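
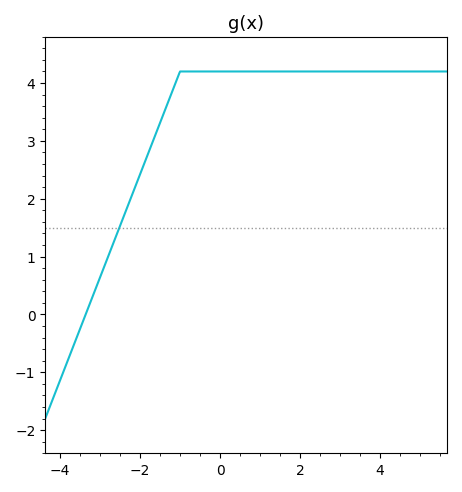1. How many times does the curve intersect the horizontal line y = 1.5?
1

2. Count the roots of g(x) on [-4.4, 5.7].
1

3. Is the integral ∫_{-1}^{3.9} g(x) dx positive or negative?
positive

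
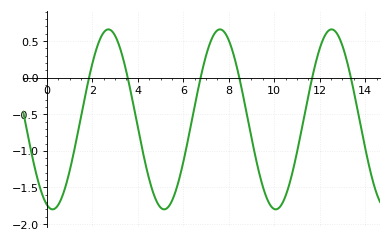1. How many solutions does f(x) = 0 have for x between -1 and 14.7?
6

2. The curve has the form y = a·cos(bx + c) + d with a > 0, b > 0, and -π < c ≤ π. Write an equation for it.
y = 1.23cos(1.28x + 2.82) - 0.57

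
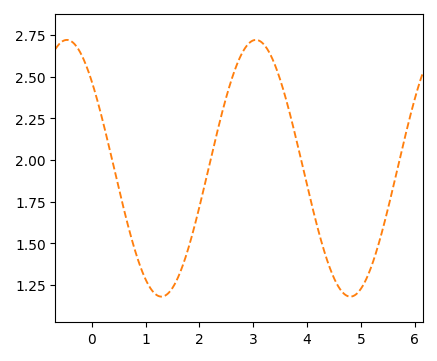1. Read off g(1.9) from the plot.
1.6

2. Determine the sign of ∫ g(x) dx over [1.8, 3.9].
positive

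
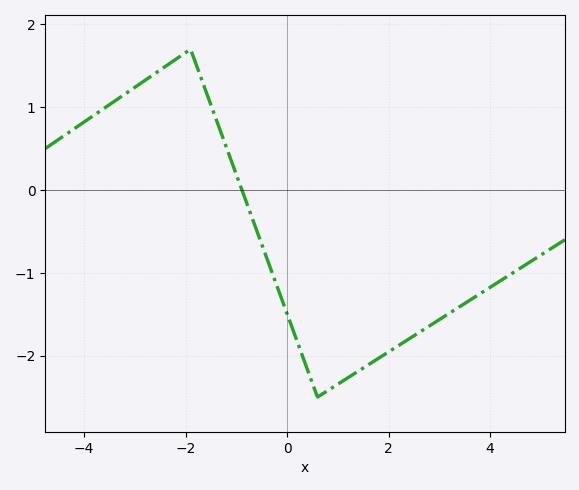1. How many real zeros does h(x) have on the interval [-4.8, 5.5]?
1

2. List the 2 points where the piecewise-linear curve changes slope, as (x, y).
(-1.9, 1.7); (0.6, -2.5)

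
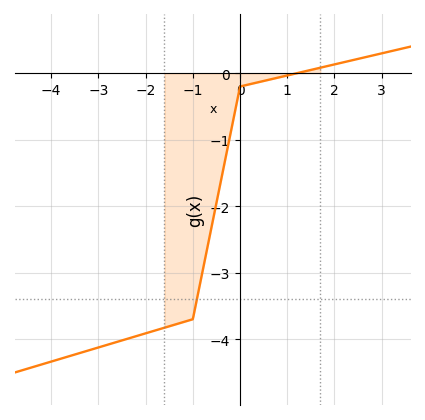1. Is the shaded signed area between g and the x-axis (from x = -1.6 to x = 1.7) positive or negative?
negative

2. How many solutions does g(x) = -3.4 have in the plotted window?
1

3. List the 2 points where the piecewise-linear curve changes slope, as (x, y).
(-1, -3.7); (0, -0.2)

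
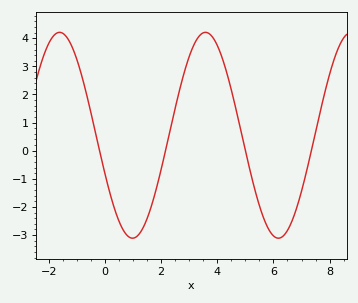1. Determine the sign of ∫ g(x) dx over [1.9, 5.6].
positive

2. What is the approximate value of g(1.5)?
-2.4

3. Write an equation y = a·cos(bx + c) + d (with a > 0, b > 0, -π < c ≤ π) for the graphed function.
y = 3.66cos(1.2x + 2) + 0.55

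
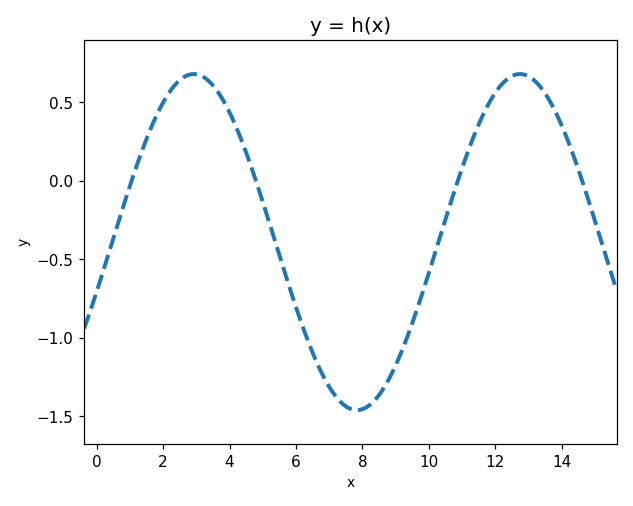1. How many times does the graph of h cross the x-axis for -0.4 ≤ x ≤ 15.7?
4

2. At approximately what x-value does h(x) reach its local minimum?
7.8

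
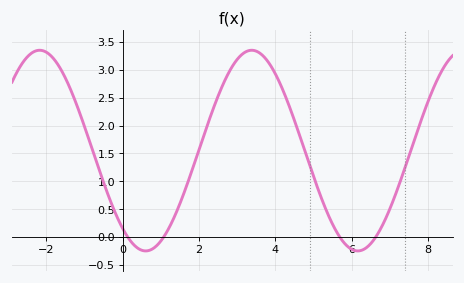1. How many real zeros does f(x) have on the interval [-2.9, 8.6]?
4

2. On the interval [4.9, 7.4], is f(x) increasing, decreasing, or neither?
neither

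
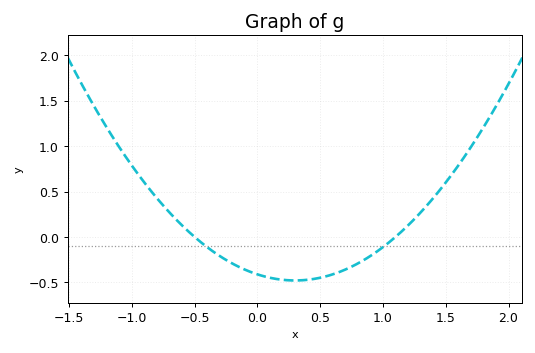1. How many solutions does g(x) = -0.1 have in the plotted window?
2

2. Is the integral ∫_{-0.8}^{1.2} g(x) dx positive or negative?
negative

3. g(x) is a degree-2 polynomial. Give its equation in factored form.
y = 0.75(x + 0.5)(x - 1.1)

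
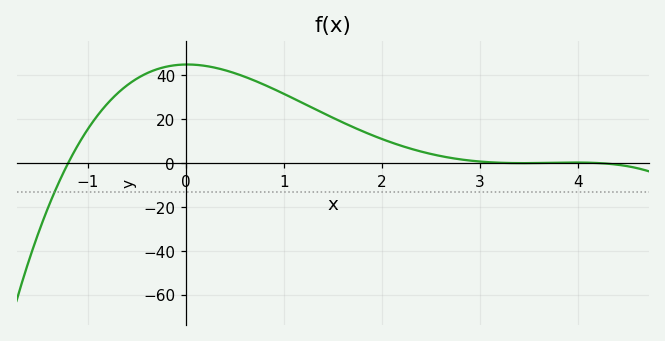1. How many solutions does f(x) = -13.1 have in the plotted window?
1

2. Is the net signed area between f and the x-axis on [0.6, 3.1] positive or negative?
positive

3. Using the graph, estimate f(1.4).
22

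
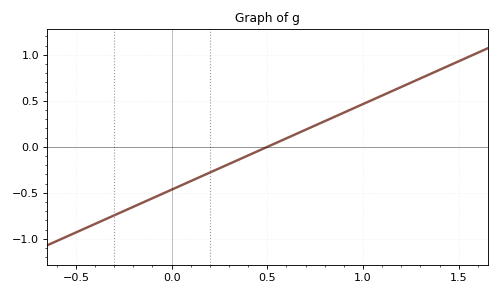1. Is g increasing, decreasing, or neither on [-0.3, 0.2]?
increasing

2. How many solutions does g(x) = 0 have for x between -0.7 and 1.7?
1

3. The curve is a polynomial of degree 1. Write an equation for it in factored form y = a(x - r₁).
y = 0.93(x - 0.5)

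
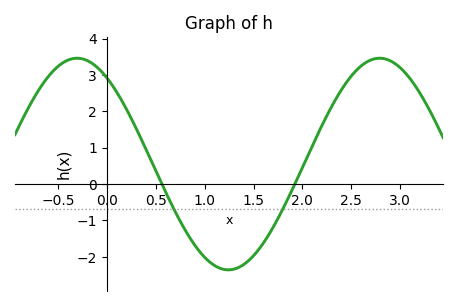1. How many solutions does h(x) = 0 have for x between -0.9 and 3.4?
2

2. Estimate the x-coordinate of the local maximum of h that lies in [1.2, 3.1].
2.8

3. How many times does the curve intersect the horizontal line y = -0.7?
2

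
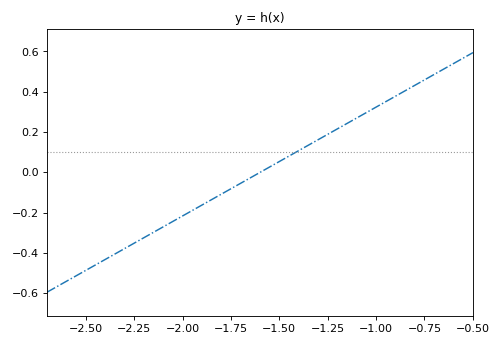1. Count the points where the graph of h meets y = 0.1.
1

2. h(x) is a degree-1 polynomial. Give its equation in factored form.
y = 0.54(x + 1.6)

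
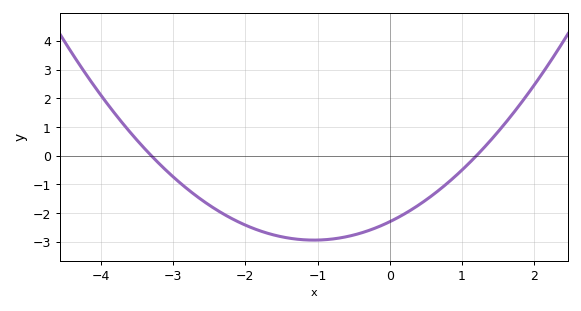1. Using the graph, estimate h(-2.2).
-2.2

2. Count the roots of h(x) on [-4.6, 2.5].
2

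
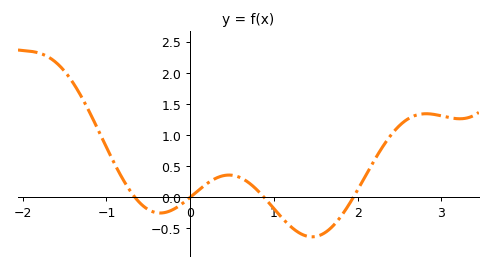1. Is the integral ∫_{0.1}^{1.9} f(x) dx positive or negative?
negative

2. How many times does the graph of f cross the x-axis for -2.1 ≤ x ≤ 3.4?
4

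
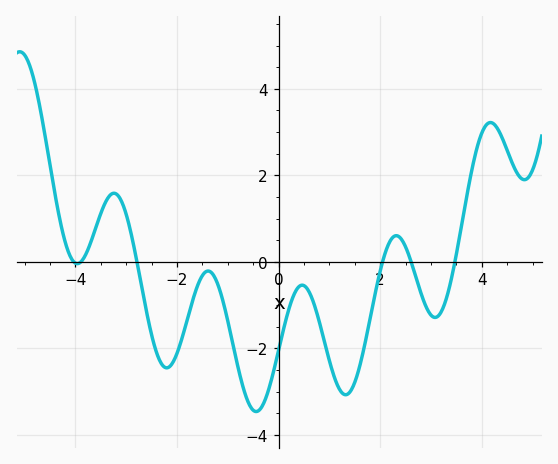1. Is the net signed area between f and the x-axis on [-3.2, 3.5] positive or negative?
negative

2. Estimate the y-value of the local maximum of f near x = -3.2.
1.59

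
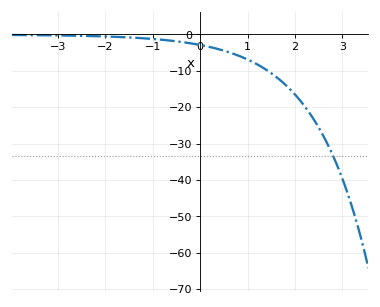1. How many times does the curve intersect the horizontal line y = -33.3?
1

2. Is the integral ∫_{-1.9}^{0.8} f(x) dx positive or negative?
negative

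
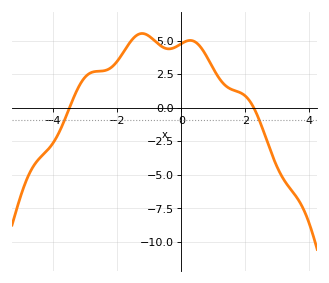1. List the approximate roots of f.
-3.4, 2.2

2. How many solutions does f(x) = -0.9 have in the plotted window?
2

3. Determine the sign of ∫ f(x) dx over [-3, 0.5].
positive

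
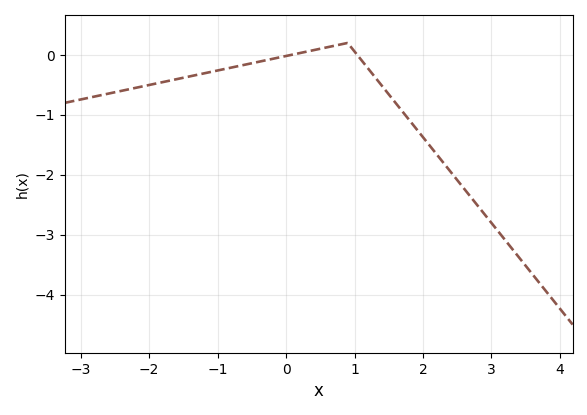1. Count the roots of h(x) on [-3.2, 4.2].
2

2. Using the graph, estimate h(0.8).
0.2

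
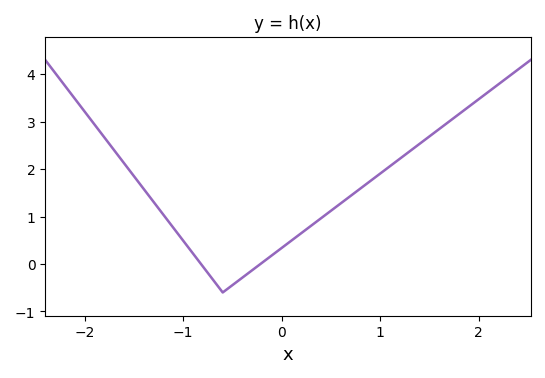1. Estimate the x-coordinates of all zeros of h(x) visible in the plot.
-0.8, -0.2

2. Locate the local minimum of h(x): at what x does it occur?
-0.6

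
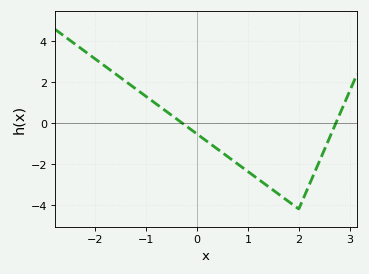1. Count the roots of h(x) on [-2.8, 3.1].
2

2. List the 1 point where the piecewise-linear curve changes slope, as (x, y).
(2, -4.2)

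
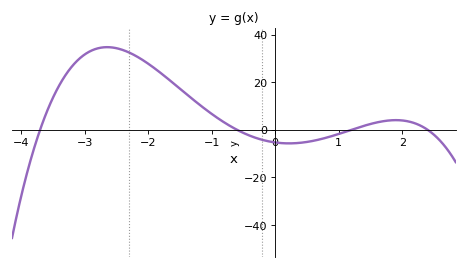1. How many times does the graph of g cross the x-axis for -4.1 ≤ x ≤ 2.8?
4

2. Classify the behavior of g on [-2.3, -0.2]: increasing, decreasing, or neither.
decreasing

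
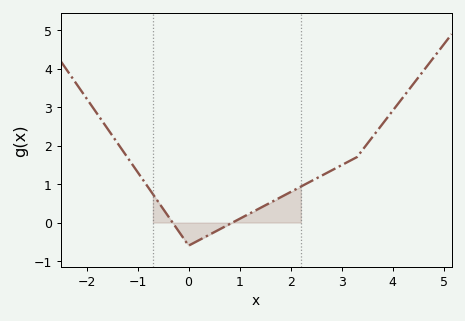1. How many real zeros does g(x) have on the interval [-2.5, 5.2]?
2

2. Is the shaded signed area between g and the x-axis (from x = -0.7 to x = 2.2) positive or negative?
positive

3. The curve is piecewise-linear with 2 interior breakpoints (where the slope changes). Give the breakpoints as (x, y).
(0, -0.6); (3.3, 1.7)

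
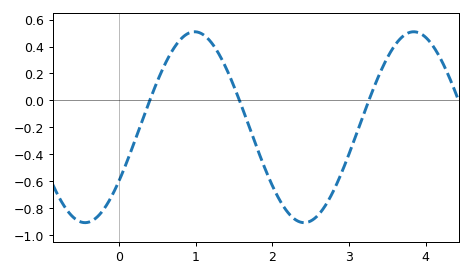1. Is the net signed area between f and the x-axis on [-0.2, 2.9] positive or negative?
negative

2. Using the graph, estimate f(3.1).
-0.244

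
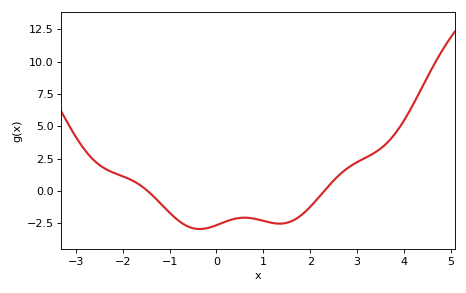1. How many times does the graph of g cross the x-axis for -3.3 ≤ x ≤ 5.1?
2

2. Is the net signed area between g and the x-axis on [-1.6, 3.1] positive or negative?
negative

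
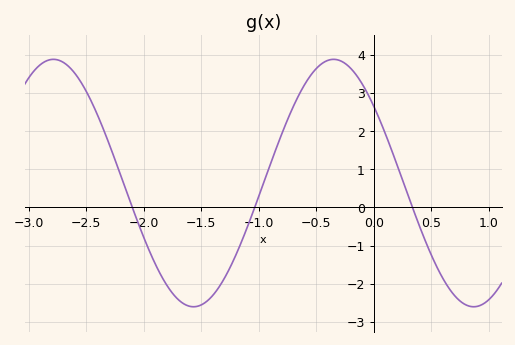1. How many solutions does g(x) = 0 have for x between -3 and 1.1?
3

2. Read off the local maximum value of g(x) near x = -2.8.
3.9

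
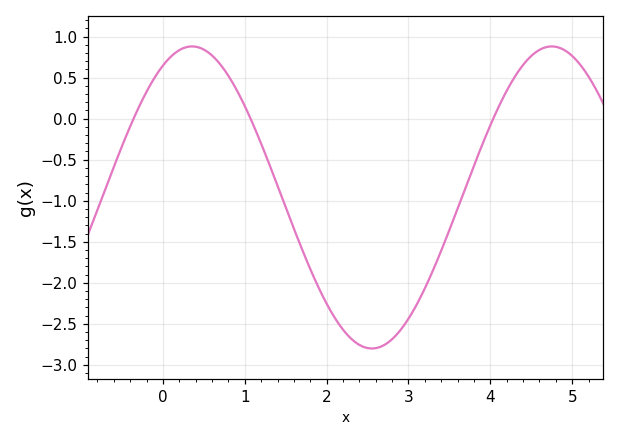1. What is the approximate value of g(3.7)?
-0.832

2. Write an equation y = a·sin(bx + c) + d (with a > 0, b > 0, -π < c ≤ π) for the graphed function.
y = 1.84sin(1.43x + 1.06) - 0.96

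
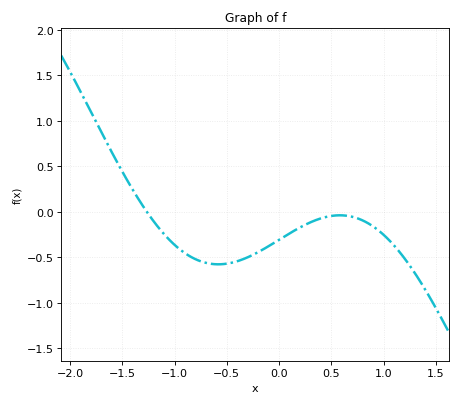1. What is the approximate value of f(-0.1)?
-0.378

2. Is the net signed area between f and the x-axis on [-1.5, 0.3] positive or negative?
negative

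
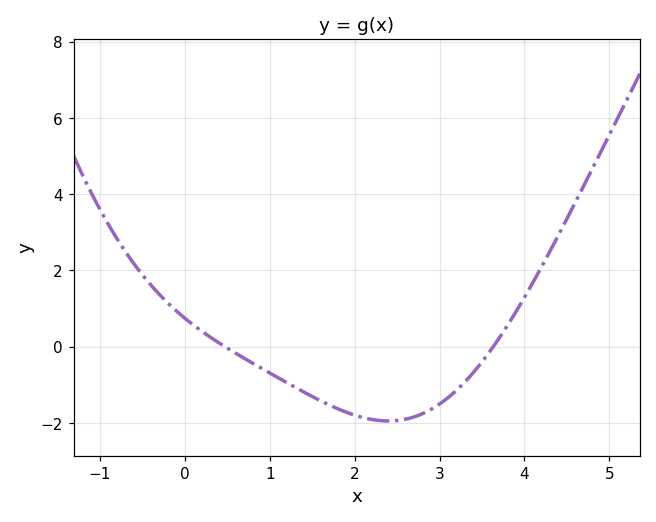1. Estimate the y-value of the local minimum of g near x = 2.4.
-2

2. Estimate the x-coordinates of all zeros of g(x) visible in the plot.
0.5, 3.6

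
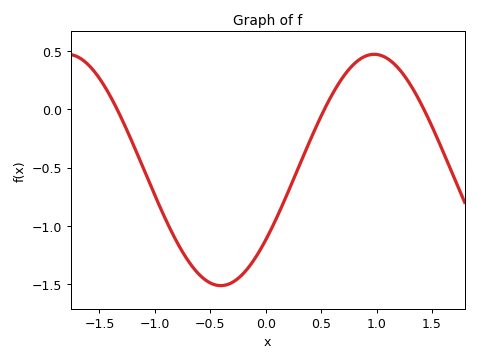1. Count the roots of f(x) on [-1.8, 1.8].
3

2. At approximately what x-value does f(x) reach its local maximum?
1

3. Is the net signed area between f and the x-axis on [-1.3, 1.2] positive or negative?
negative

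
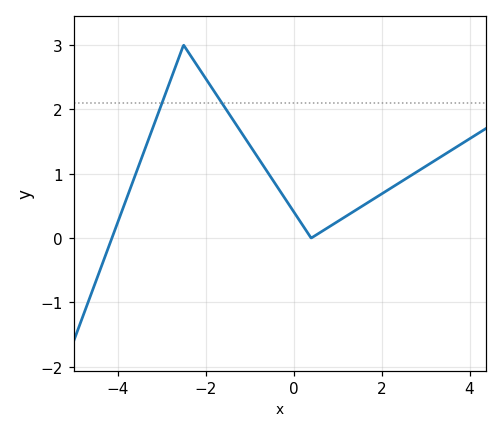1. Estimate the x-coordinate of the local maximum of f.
-2.6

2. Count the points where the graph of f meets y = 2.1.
2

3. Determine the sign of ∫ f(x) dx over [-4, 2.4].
positive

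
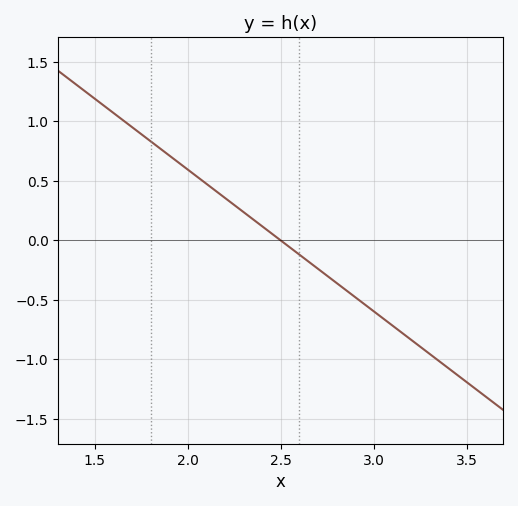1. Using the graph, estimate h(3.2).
-0.833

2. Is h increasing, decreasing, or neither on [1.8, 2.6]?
decreasing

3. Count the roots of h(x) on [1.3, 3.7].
1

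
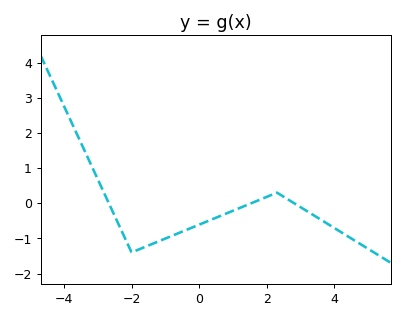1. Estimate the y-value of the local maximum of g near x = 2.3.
0.3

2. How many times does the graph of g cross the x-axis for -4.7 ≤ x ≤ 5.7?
3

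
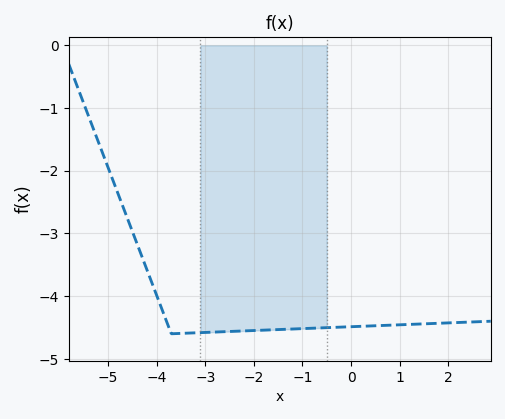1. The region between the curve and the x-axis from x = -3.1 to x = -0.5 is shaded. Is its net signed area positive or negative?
negative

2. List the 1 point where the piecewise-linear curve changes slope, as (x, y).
(-3.7, -4.6)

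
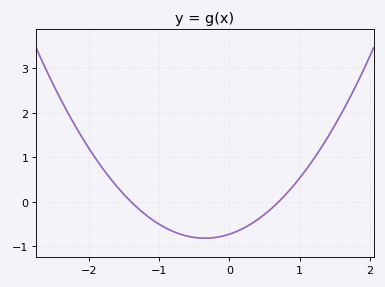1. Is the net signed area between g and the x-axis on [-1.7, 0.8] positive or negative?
negative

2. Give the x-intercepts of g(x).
-1.4, 0.7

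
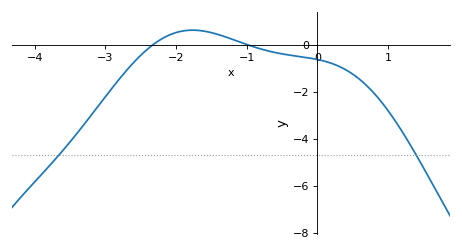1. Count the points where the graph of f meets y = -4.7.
2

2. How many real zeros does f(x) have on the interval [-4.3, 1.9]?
2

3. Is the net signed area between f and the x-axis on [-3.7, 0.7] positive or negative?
negative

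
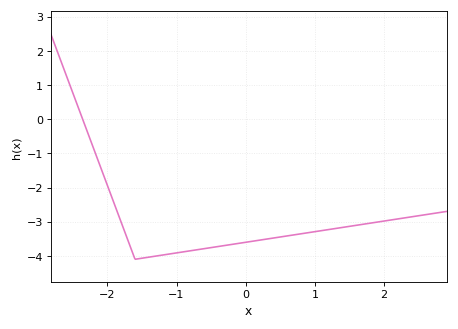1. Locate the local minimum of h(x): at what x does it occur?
-1.6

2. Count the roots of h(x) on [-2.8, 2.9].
1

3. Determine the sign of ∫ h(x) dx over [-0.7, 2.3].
negative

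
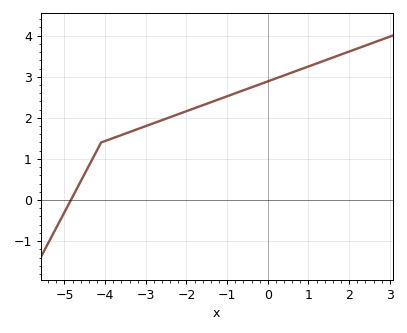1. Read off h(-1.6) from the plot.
2.31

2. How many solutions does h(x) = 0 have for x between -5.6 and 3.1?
1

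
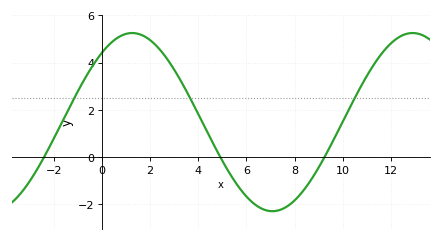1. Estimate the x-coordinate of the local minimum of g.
7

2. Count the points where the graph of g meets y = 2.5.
3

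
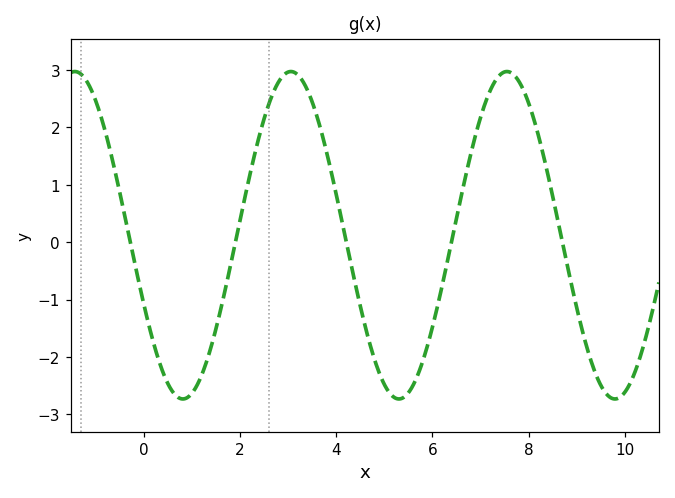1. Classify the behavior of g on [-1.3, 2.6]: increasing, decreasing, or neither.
neither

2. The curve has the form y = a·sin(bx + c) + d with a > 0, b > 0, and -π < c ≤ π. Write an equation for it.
y = 2.85sin(1.4x - 2.71) + 0.12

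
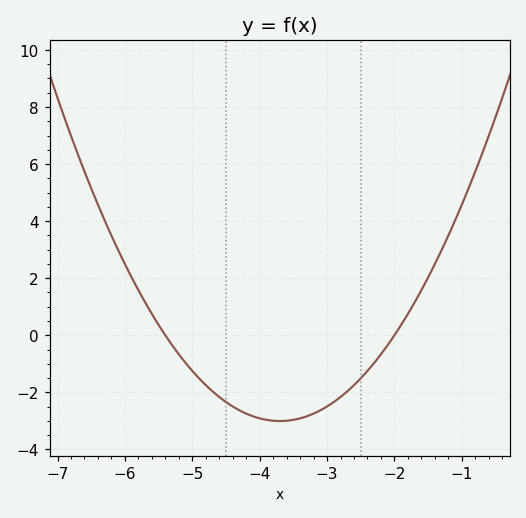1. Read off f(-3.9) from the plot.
-2.96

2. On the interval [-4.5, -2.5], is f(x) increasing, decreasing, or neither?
neither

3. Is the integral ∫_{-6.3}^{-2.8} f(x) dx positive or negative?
negative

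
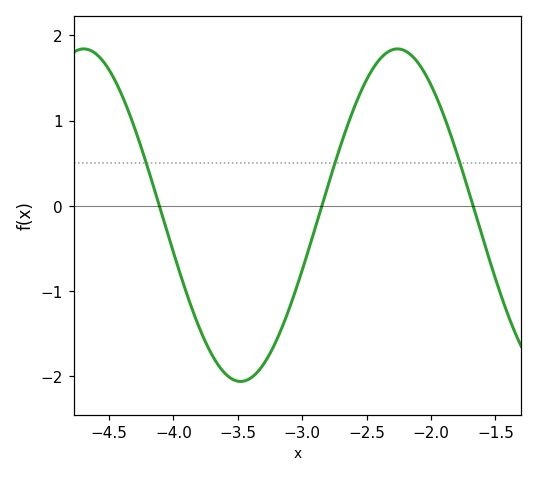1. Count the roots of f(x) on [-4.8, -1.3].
3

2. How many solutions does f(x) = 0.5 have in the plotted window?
3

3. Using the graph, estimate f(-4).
-0.546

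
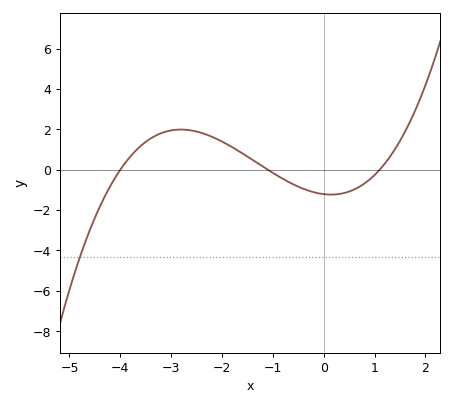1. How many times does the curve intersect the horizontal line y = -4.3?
1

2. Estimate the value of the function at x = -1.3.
0.324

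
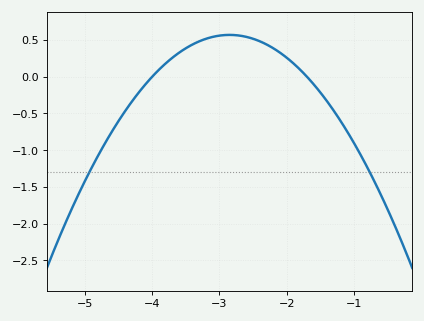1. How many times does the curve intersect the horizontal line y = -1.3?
2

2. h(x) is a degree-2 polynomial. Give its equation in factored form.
y = -0.43(x + 4)(x + 1.7)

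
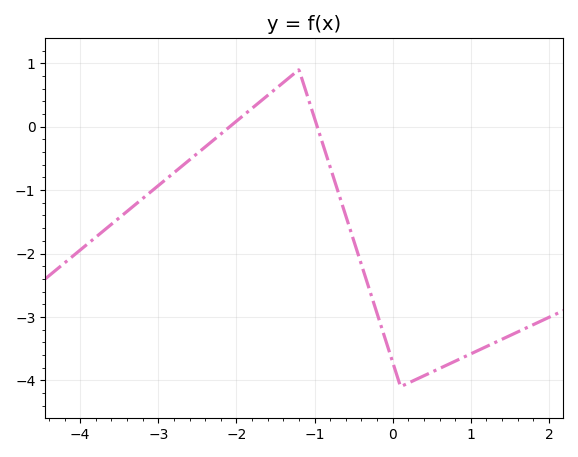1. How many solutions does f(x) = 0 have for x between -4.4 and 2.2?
2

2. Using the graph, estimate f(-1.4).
0.7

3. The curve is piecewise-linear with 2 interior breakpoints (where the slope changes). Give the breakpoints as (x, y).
(-1.2, 0.9); (0.1, -4.1)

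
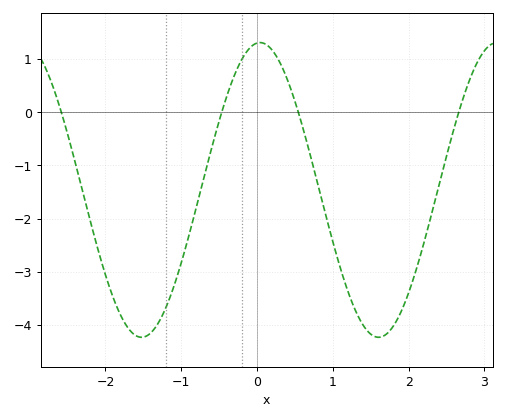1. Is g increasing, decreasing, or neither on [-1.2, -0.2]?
increasing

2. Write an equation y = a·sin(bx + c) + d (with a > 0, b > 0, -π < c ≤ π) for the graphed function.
y = 2.77sin(2.01x + 1.49) - 1.46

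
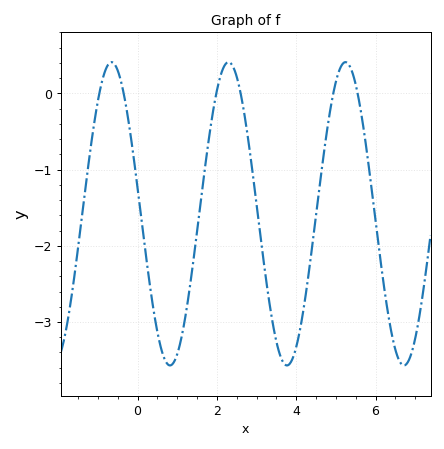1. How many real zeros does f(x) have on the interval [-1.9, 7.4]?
6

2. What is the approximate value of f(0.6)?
-3.4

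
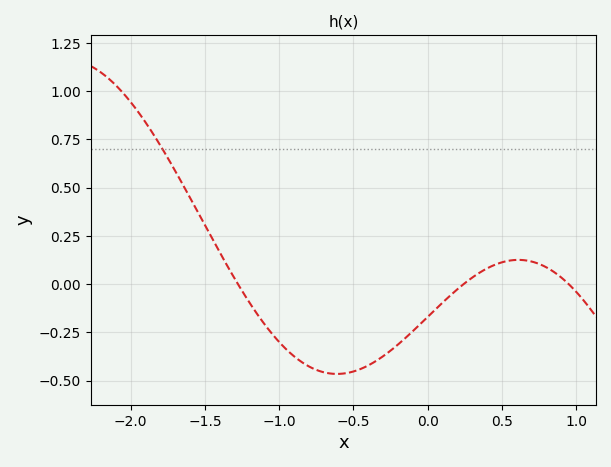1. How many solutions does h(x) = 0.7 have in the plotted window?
1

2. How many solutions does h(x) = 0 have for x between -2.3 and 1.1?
3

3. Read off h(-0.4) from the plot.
-0.42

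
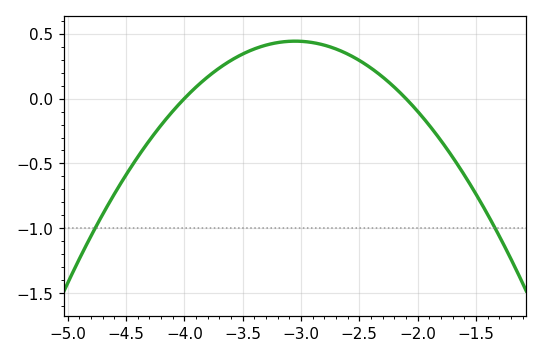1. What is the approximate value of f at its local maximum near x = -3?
0.45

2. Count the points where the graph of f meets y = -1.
2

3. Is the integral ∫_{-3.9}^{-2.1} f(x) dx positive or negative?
positive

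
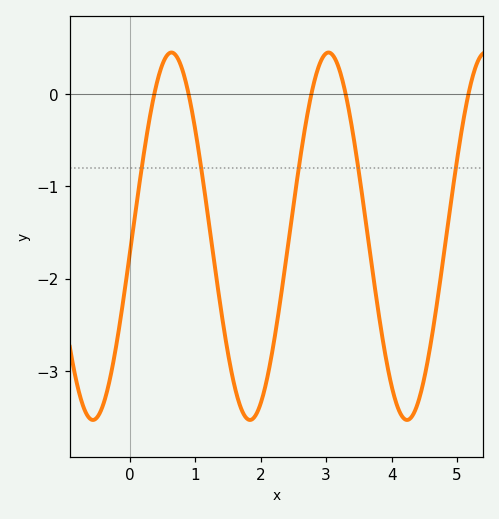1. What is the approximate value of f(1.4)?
-2.36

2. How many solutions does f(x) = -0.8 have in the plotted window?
5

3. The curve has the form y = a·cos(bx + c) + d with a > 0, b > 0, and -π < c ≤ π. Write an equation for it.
y = 1.99cos(2.62x - 1.67) - 1.54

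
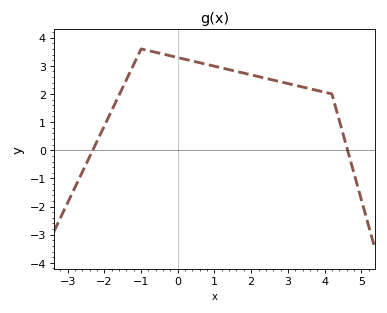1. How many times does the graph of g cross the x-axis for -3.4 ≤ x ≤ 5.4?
2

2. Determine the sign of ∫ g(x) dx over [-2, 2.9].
positive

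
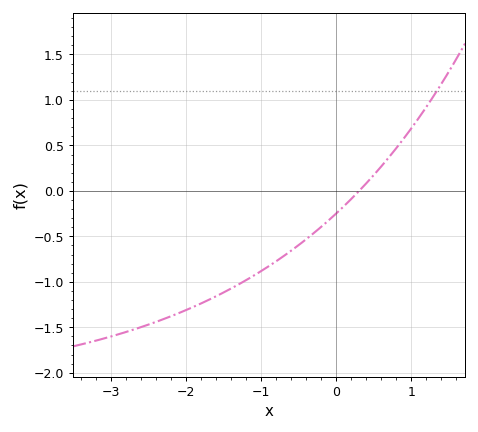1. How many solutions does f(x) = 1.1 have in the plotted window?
1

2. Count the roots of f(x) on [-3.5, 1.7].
1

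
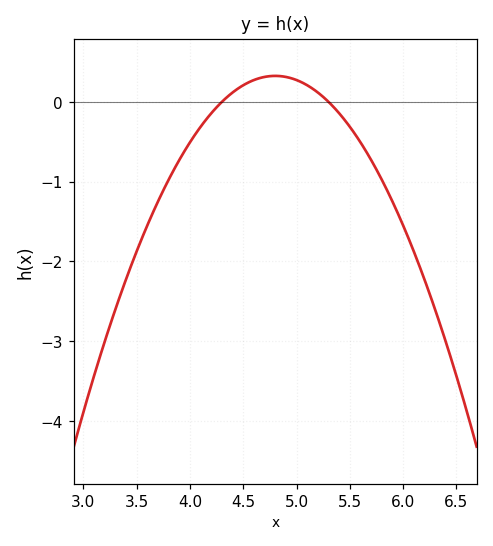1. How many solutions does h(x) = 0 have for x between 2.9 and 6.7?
2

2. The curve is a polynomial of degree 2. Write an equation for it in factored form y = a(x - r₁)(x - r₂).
y = -1.3(x - 4.3)(x - 5.3)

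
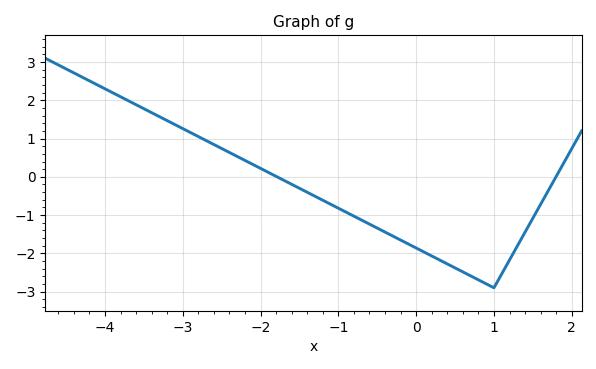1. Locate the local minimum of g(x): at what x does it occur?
1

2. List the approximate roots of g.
-1.79, 1.8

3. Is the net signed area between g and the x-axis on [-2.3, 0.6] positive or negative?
negative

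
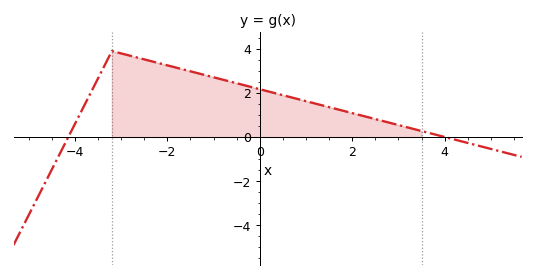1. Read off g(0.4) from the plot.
2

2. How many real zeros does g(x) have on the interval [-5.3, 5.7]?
2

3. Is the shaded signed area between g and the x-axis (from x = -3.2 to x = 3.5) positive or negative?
positive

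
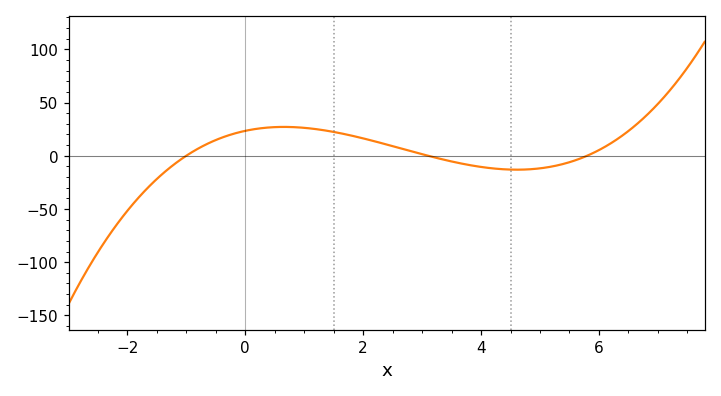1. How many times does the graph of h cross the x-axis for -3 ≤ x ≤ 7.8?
3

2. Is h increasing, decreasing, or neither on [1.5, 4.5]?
decreasing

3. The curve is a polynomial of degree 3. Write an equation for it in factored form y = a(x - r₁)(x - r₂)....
y = 1.3(x + 1)(x - 3.1)(x - 5.8)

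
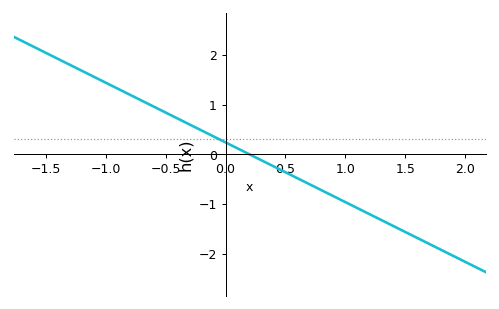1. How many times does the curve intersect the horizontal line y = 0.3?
1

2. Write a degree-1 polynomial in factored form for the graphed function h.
y = -1.2(x - 0.2)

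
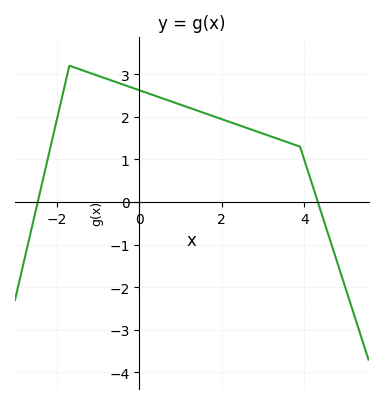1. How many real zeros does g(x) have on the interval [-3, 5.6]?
2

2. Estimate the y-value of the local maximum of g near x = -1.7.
3.2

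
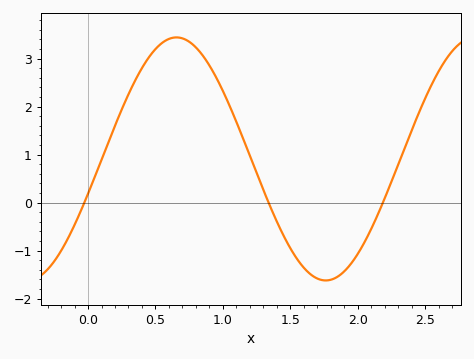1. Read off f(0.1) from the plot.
0.893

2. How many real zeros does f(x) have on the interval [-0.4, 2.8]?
3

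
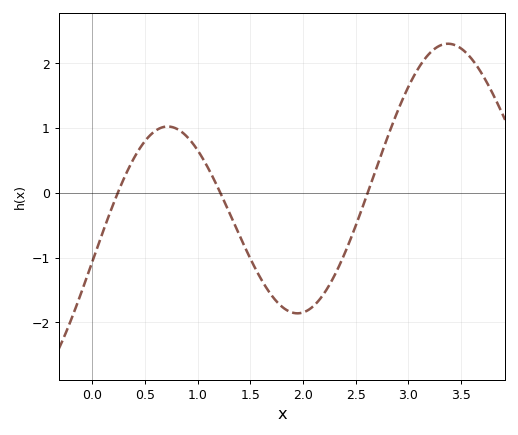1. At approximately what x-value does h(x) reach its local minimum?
1.9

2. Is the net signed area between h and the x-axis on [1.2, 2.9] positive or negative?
negative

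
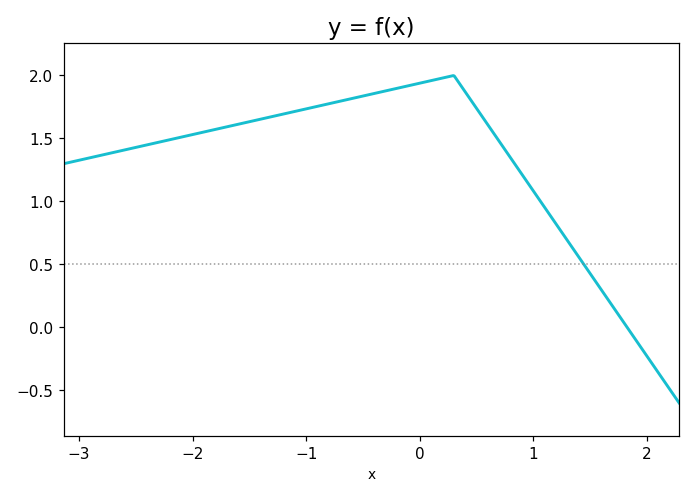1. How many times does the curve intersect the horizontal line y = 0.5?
1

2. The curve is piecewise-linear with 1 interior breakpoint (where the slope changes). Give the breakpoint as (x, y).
(0.3, 2)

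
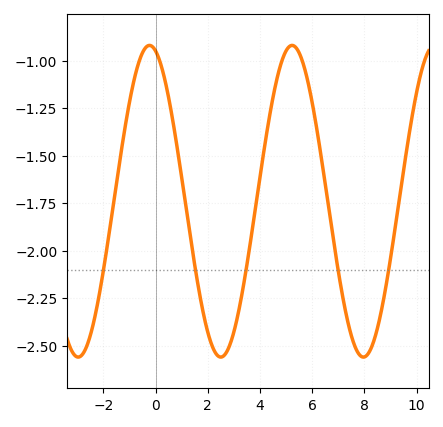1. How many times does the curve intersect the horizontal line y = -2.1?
5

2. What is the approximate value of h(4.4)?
-1.26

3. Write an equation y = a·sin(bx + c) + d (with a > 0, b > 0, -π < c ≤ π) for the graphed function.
y = 0.82sin(1.1x + 1.8) - 1.74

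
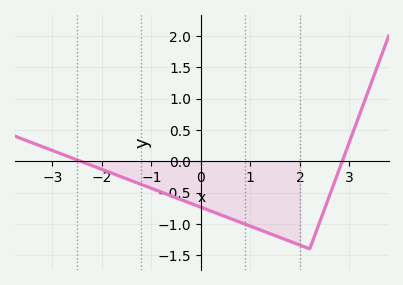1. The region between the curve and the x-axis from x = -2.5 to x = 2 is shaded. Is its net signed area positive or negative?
negative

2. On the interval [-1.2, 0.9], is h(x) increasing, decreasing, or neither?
decreasing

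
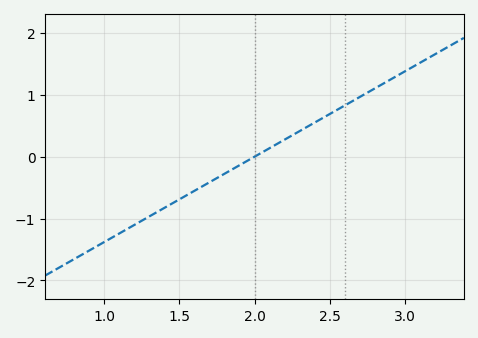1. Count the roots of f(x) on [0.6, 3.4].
1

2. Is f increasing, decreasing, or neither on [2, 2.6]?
increasing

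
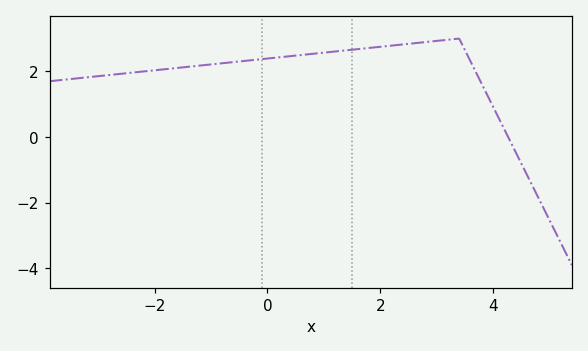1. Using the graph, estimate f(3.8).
1.62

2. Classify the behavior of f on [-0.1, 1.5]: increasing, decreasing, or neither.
increasing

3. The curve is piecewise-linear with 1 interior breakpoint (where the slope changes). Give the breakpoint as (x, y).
(3.4, 3)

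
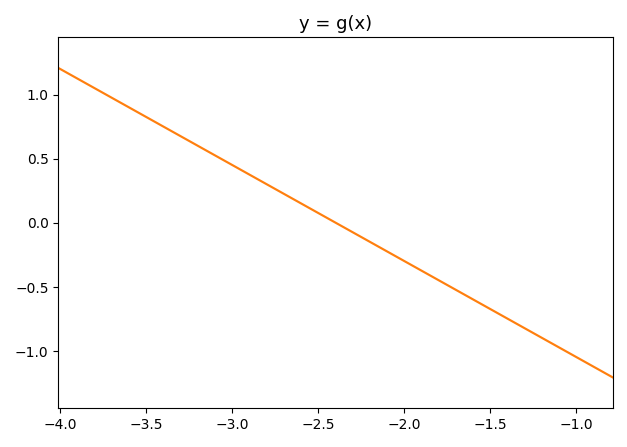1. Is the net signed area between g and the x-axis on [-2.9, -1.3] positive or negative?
negative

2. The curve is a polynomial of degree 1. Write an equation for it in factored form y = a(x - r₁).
y = -0.75(x + 2.4)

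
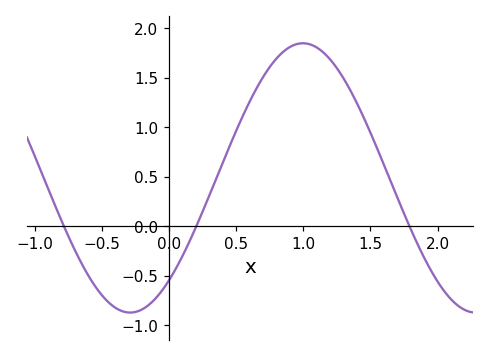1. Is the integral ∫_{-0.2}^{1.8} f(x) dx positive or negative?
positive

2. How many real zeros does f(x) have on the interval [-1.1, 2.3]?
3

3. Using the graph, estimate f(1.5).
0.95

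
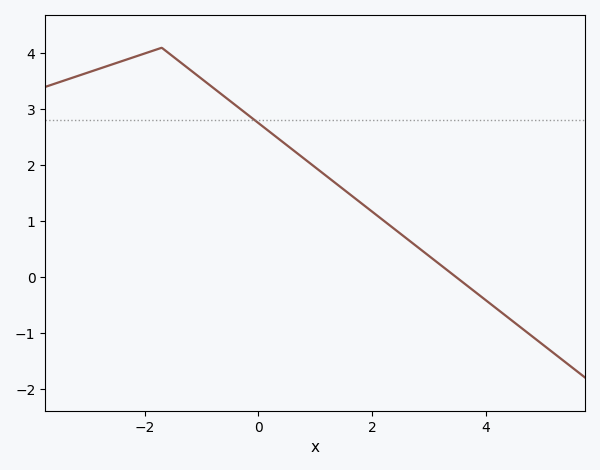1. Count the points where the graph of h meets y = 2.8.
1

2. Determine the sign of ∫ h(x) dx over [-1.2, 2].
positive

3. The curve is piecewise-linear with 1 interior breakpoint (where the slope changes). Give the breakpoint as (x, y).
(-1.7, 4.1)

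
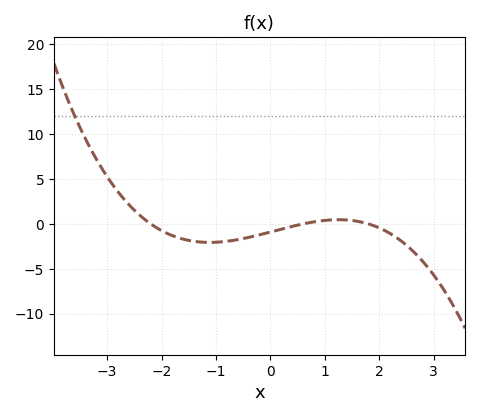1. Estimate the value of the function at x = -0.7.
-2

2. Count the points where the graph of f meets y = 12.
1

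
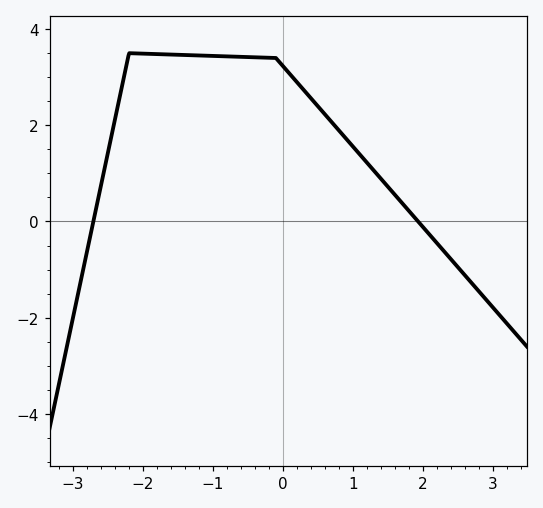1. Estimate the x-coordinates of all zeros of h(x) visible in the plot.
-2.71, 1.93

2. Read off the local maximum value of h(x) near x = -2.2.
3.5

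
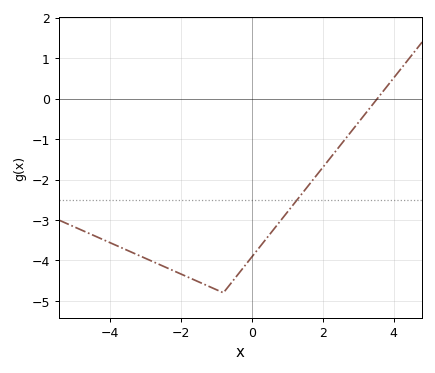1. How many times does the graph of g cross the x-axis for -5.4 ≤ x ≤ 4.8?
1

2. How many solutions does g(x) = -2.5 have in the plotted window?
1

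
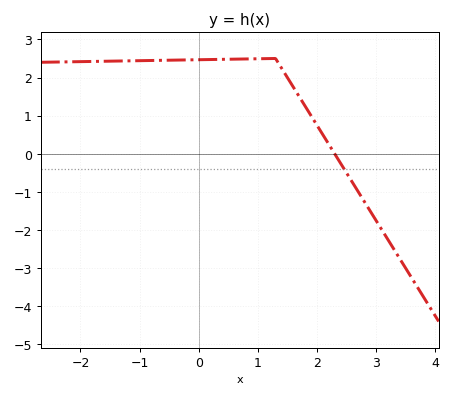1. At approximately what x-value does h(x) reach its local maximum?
1.3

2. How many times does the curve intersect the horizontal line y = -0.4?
1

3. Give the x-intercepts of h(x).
2.3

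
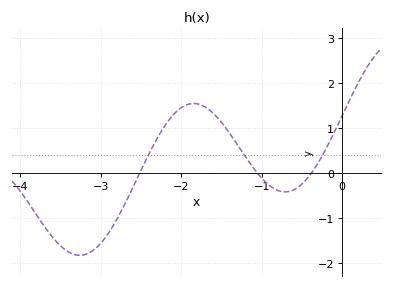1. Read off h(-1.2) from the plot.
0.358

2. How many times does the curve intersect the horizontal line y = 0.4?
3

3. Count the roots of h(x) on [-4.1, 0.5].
3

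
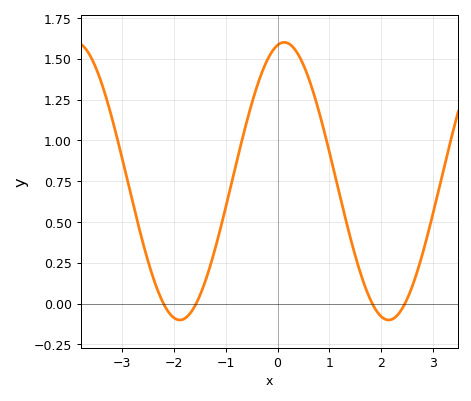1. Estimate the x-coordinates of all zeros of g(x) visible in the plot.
-2.2, -1.6, 1.8, 2.5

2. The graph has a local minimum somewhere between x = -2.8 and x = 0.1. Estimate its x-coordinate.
-1.9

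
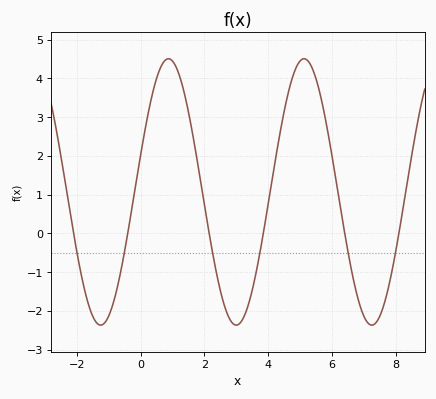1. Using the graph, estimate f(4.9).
4.33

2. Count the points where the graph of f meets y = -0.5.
6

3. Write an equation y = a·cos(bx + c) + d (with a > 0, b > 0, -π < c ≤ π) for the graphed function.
y = 3.44cos(1.48x - 1.29) + 1.07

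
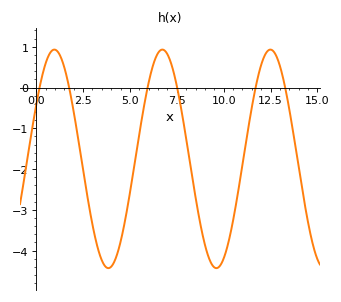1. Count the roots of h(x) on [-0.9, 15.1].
6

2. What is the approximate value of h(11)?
-1.9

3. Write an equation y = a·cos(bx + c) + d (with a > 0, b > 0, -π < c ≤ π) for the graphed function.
y = 2.68cos(1.1x - 1.1) - 1.75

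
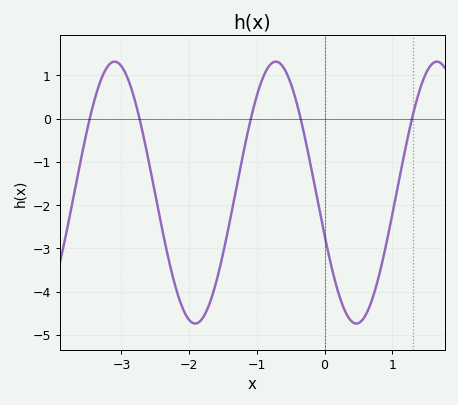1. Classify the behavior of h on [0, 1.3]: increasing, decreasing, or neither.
neither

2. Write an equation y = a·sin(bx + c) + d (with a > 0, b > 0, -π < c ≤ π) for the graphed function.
y = 3.03sin(2.64x - 2.81) - 1.71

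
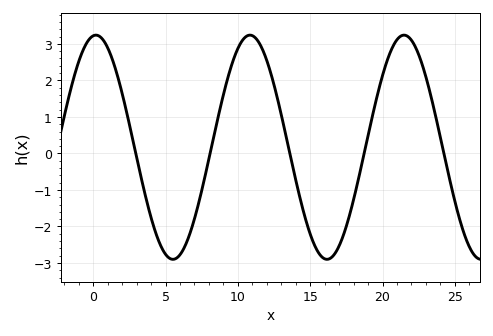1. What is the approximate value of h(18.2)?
-0.933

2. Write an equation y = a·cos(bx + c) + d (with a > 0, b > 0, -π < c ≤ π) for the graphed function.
y = 3.07cos(0.59x - 0.11) + 0.17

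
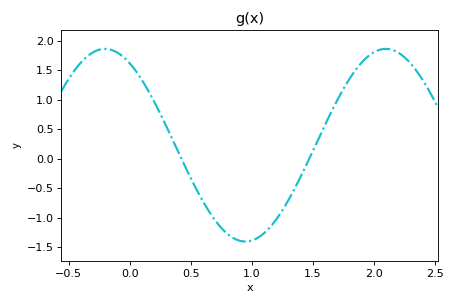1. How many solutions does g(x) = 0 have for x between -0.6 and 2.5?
2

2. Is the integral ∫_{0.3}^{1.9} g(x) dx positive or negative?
negative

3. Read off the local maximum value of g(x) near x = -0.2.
1.86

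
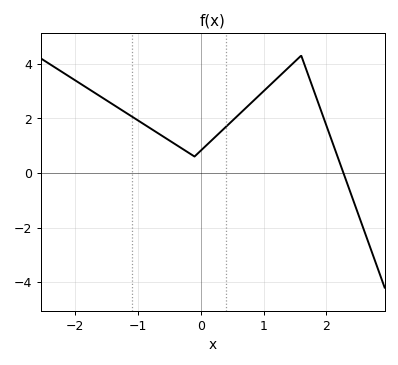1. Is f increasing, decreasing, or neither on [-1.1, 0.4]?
neither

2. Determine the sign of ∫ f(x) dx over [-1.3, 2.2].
positive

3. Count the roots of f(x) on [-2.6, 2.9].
1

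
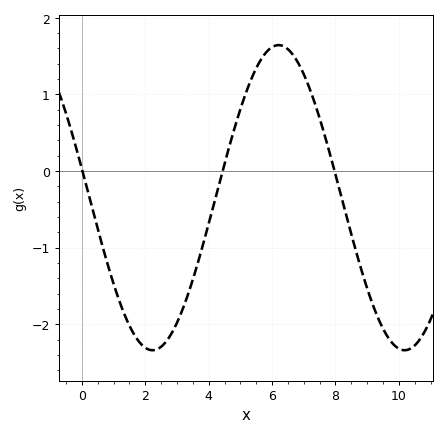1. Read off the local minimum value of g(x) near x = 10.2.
-2.34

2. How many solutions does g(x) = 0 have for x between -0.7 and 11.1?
3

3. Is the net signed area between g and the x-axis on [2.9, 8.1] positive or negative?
positive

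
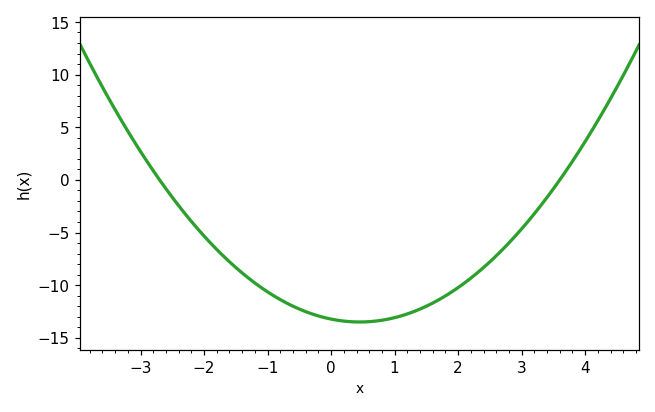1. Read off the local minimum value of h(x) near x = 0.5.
-13.5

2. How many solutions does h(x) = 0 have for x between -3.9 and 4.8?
2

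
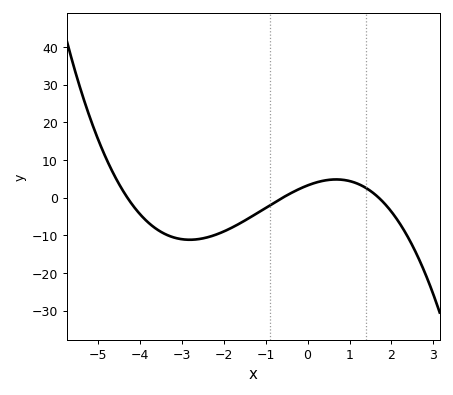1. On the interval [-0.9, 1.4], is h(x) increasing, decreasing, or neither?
neither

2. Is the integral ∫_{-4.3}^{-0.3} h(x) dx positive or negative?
negative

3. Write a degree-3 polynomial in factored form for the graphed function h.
y = -0.75(x + 4.3)(x + 0.6)(x - 1.7)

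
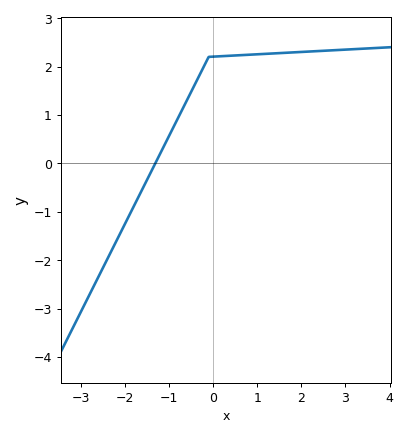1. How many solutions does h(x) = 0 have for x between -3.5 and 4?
1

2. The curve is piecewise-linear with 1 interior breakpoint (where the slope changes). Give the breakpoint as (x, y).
(-0.1, 2.2)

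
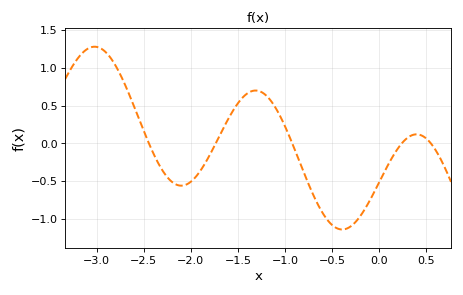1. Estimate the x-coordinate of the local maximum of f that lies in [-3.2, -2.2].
-3.02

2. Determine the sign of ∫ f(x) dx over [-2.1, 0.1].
negative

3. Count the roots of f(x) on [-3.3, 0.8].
5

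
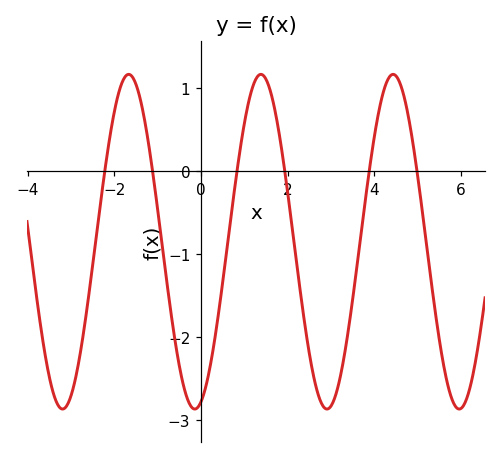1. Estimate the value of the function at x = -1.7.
1.2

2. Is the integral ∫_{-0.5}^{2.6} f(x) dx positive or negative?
negative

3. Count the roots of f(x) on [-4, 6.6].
6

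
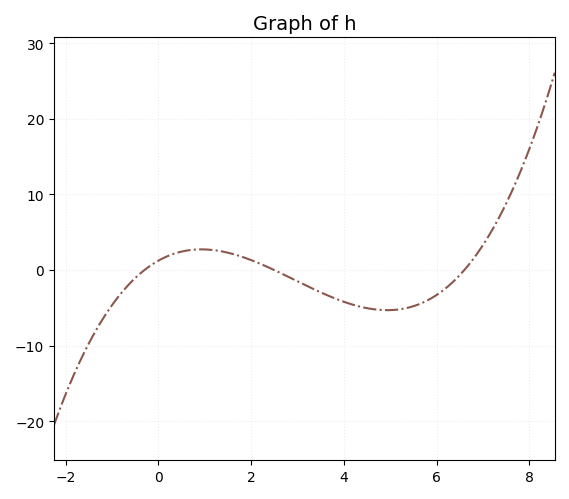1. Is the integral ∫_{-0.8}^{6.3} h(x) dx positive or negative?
negative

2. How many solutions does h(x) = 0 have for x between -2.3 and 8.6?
3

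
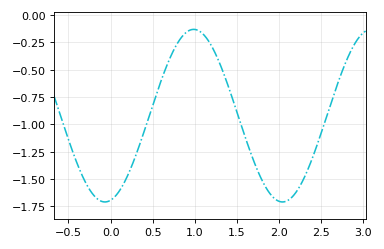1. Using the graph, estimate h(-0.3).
-1.53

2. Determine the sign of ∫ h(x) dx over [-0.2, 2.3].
negative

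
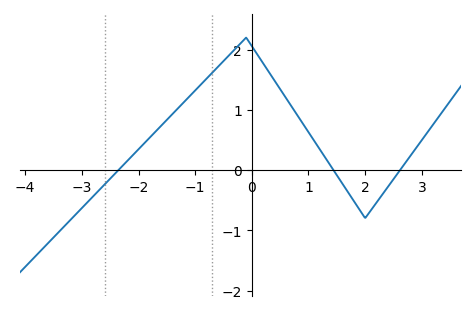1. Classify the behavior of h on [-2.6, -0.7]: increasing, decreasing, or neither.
increasing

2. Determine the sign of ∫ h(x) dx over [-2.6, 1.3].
positive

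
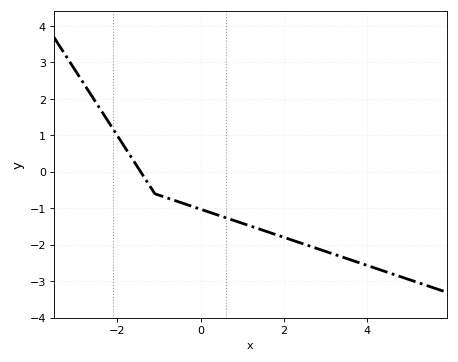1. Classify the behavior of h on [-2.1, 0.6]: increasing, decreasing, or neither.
decreasing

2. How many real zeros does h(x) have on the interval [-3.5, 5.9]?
1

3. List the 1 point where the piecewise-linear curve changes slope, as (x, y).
(-1.1, -0.6)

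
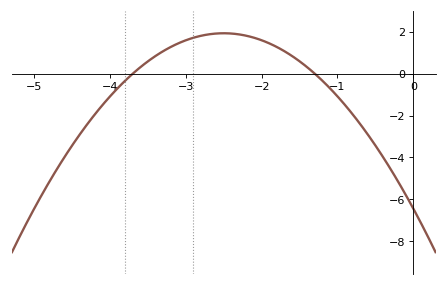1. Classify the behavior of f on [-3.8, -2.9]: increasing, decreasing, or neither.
increasing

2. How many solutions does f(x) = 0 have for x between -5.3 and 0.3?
2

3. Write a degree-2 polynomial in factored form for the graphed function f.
y = -1.34(x + 3.7)(x + 1.3)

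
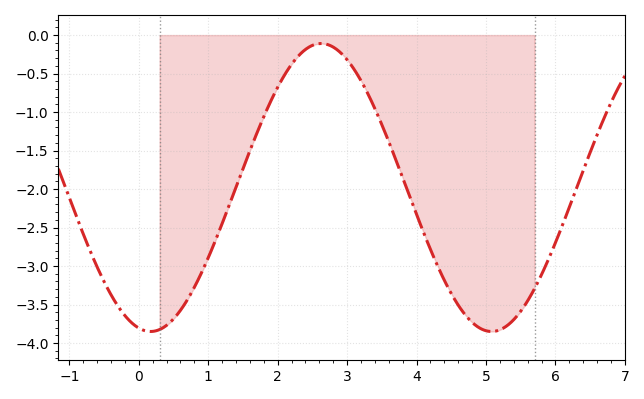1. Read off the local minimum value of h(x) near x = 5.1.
-3.85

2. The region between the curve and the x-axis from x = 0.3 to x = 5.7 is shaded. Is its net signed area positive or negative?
negative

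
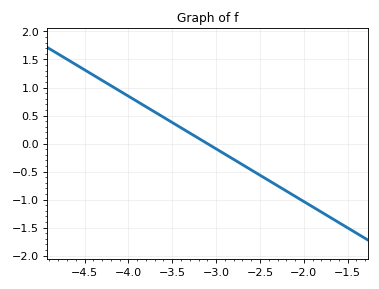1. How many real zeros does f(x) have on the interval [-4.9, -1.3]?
1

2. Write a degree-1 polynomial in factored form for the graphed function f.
y = -0.94(x + 3.1)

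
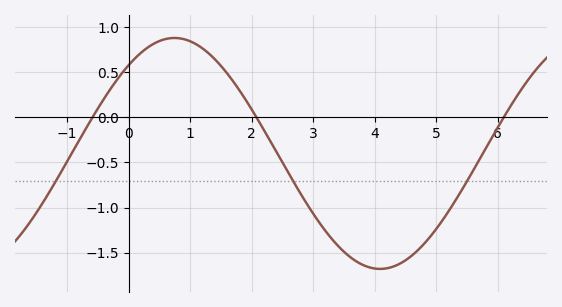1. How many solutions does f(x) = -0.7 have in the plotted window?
3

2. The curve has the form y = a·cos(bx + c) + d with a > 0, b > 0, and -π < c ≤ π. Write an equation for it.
y = 1.28cos(0.94x - 0.7) - 0.4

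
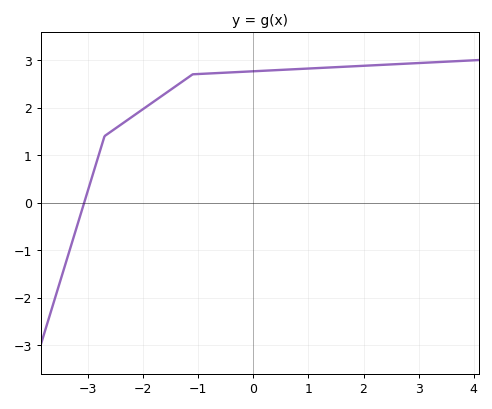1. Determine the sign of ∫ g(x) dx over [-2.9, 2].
positive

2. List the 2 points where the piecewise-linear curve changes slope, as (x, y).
(-2.7, 1.4); (-1.1, 2.7)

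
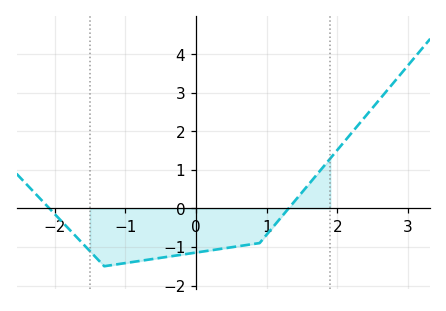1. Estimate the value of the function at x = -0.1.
-1.17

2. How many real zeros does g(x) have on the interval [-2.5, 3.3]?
2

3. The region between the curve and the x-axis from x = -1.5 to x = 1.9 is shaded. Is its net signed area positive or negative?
negative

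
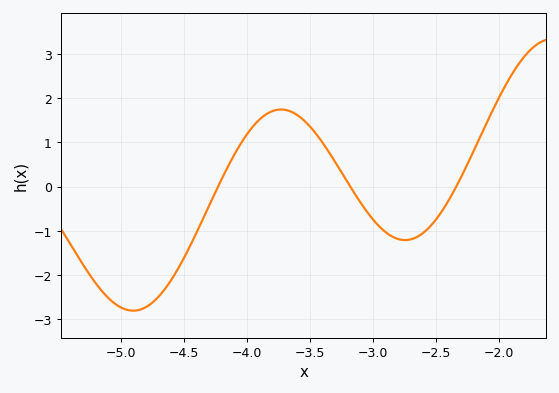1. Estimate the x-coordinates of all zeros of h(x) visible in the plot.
-4.2, -3.2, -2.3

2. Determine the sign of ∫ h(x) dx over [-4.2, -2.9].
positive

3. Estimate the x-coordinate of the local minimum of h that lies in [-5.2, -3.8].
-4.9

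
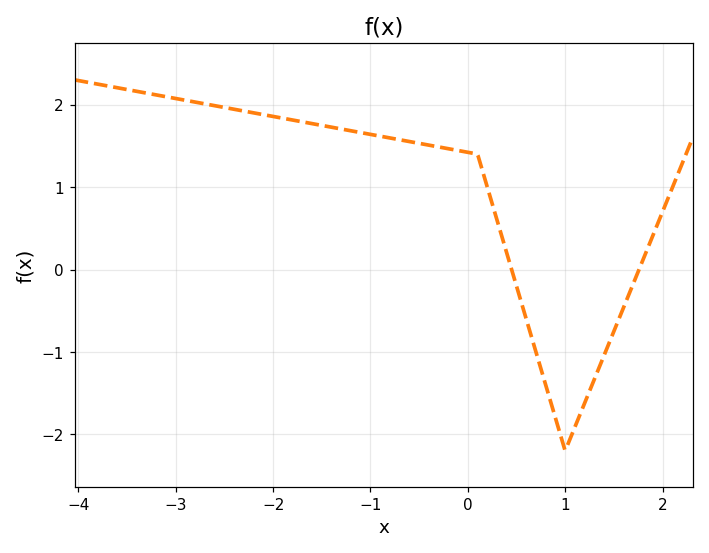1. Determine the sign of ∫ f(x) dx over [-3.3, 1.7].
positive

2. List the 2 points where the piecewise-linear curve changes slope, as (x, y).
(0.1, 1.4); (1, -2.2)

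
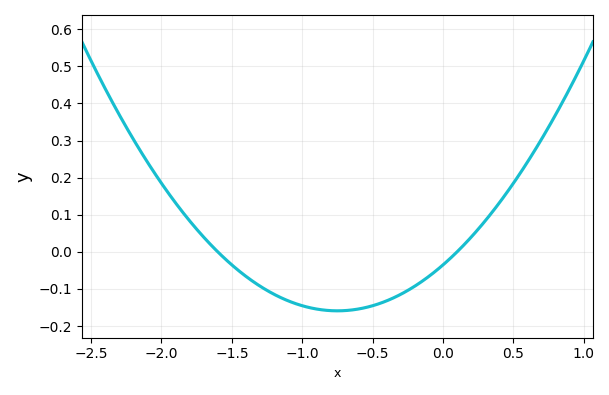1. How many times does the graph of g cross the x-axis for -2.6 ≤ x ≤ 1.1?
2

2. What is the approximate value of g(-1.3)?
-0.09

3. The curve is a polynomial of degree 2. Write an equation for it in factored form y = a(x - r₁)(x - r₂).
y = 0.22(x + 1.6)(x - 0.1)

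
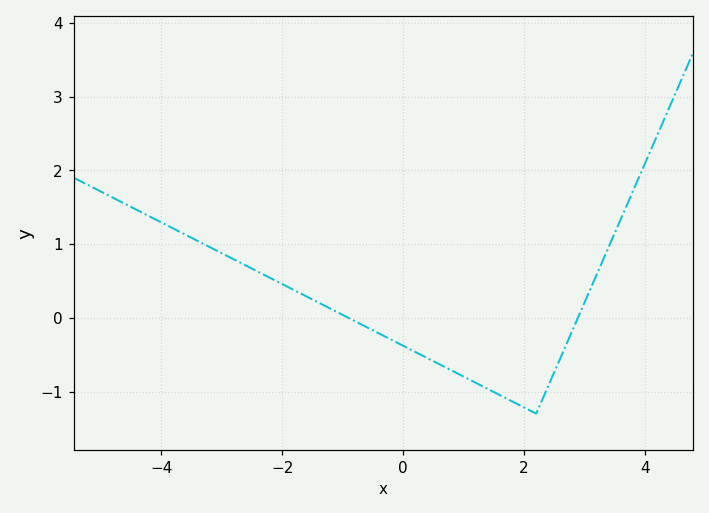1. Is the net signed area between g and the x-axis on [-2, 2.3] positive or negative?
negative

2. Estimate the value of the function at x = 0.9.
-0.8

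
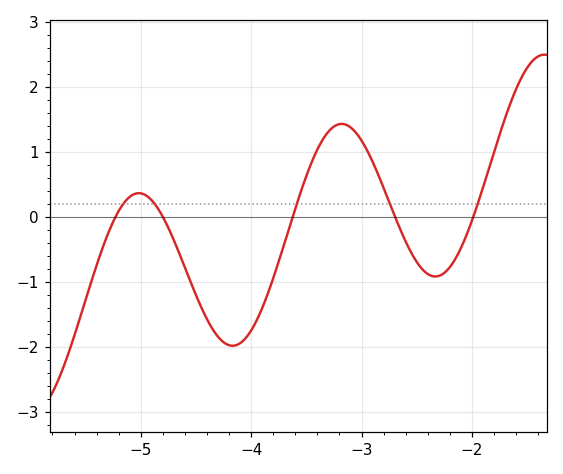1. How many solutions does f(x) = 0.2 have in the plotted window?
5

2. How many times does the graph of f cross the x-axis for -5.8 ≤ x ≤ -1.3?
5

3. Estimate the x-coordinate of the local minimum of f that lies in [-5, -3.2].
-4.2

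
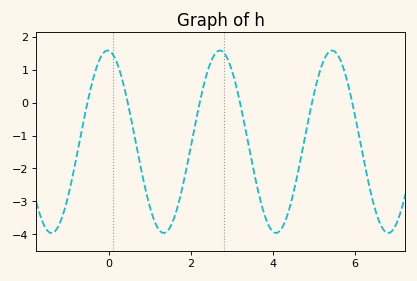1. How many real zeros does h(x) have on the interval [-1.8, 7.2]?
6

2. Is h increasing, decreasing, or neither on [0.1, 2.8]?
neither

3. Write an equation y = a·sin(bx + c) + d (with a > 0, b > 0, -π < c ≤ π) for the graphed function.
y = 2.77sin(2.29x + 1.66) - 1.19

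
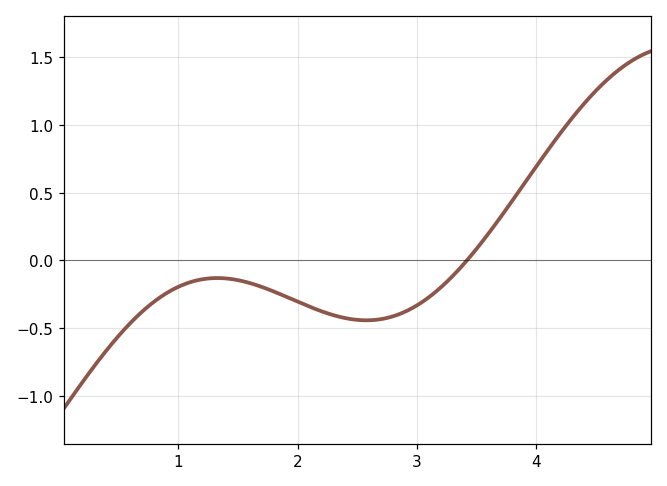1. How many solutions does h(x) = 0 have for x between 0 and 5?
1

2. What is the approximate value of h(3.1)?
-0.27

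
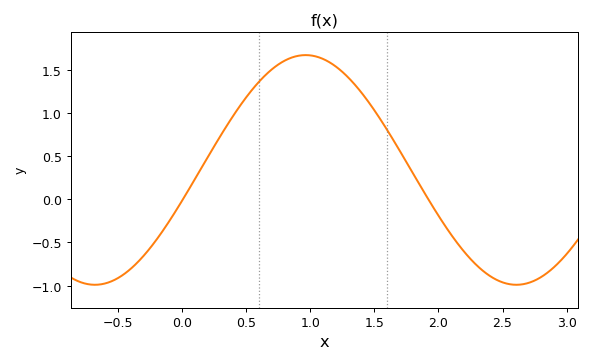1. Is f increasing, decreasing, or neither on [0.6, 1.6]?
neither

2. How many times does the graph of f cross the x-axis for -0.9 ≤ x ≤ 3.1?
2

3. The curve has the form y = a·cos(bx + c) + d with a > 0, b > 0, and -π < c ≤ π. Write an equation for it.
y = 1.33cos(1.91x - 1.84) + 0.34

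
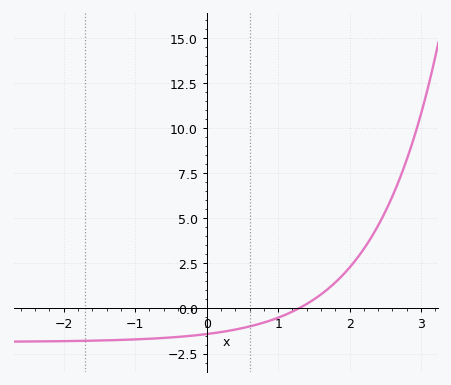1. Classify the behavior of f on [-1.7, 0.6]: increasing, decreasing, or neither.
increasing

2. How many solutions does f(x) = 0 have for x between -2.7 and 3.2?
1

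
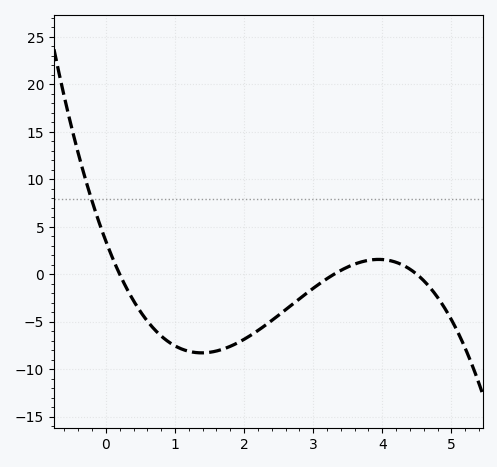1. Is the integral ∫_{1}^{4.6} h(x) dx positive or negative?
negative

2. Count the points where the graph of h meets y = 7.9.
1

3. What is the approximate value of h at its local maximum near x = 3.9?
1.57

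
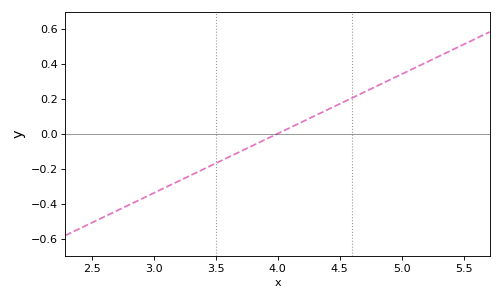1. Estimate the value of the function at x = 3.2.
-0.28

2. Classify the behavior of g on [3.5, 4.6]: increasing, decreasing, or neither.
increasing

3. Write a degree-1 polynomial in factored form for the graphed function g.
y = 0.34(x - 4)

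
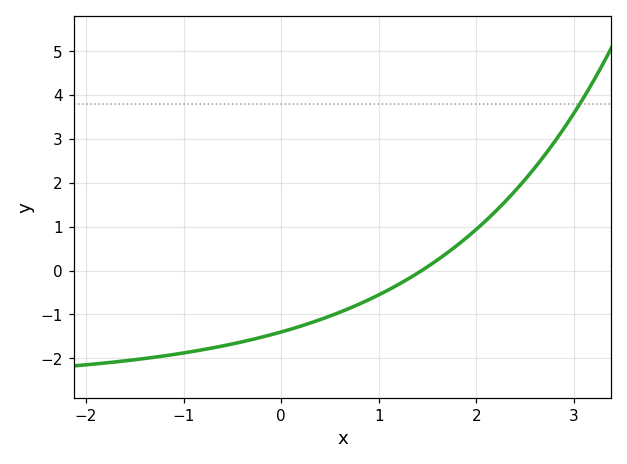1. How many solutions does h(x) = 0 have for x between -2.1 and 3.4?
1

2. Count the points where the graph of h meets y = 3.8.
1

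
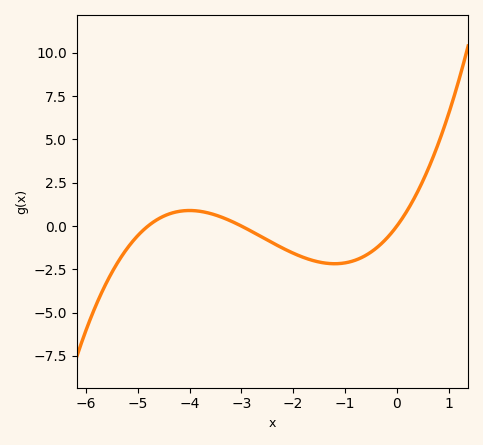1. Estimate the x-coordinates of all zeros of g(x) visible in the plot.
-4.8, -3, 0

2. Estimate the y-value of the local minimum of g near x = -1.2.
-2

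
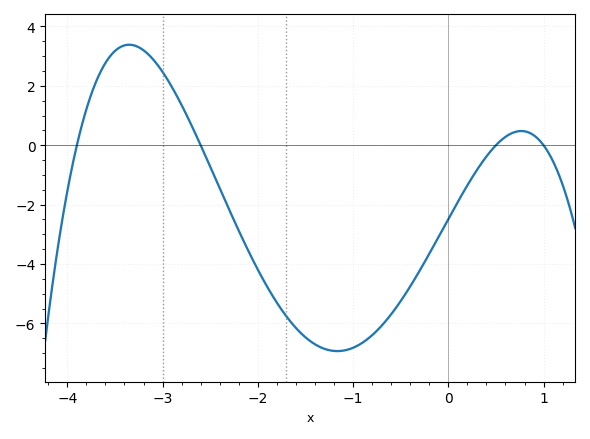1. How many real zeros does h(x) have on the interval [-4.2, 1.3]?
4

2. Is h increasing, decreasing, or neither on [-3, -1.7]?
decreasing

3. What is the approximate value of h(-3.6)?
2.8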